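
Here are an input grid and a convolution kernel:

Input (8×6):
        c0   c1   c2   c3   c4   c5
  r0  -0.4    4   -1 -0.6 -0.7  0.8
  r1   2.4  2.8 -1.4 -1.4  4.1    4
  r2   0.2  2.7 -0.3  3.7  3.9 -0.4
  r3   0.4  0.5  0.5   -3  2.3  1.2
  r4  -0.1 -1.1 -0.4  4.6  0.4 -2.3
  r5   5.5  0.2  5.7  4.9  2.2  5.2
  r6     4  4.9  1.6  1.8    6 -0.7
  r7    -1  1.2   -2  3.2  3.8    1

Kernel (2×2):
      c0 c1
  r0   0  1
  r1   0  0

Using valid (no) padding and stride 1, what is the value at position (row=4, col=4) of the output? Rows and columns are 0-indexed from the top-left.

-2.3

The receptive field on the input at this output position is [0.4 -2.3 / 2.2 5.2]. Elementwise product with the kernel and sum: -2.3·1.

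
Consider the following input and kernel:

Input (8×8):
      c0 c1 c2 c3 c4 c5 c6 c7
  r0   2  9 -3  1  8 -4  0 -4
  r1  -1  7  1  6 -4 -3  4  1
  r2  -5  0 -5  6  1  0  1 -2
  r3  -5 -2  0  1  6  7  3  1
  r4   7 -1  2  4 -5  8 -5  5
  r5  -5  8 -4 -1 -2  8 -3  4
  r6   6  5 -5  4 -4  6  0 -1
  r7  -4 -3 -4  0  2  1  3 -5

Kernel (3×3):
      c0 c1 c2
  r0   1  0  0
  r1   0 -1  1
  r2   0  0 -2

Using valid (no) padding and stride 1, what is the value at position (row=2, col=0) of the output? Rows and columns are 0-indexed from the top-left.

The receptive field on the input at this output position is [-5 0 -5 / -5 -2 0 / 7 -1 2]. Elementwise product with the kernel and sum: -5·1 + -2·-1 + 0·1 + 2·-2.

-7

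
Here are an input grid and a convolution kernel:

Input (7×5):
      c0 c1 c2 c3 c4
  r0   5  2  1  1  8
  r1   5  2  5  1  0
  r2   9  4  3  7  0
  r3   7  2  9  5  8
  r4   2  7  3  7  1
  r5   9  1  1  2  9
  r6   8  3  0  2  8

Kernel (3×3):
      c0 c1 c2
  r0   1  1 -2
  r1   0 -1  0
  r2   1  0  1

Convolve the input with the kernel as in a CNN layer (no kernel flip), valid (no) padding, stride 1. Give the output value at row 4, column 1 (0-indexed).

The receptive field on the input at this output position is [7 3 7 / 1 1 2 / 3 0 2]. Elementwise product with the kernel and sum: 7·1 + 3·1 + 7·-2 + 1·-1 + 3·1 + 2·1.

0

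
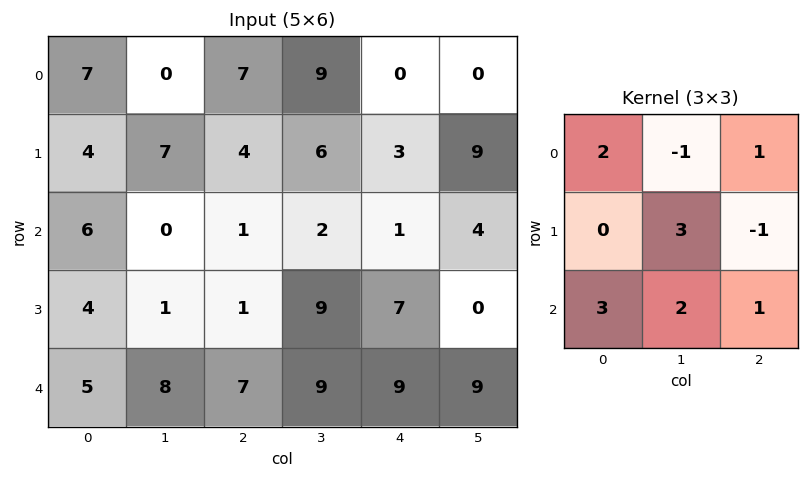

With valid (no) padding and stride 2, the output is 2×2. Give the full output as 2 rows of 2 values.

Output[0,0]: The receptive field on the input at this output position is [7 0 7 / 4 7 4 / 6 0 1]. Elementwise product with the kernel and sum: 7·2 + 0·-1 + 7·1 + 7·3 + 4·-1 + 6·3 + 0·2 + 1·1.

57 28
53 69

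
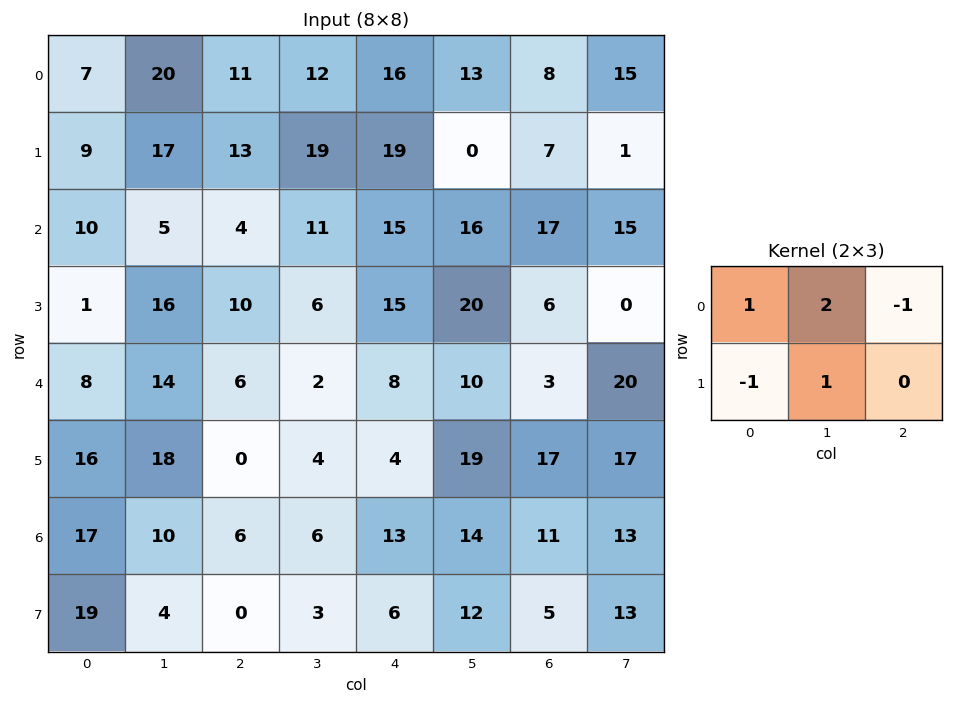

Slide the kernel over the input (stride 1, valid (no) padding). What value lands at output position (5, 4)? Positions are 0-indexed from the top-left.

26

The receptive field on the input at this output position is [4 19 17 / 13 14 11]. Elementwise product with the kernel and sum: 4·1 + 19·2 + 17·-1 + 13·-1 + 14·1.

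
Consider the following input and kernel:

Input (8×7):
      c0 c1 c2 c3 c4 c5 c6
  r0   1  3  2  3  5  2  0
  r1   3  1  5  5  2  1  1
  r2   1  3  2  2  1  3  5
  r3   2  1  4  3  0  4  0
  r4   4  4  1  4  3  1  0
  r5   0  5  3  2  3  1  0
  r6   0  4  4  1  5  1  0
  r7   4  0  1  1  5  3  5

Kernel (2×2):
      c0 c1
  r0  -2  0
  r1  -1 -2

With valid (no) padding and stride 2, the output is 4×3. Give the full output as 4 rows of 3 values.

Output[0,0]: The receptive field on the input at this output position is [1 3 / 3 1]. Elementwise product with the kernel and sum: 1·-2 + 3·-1 + 1·-2.
Output[0,1]: The receptive field on the input at this output position is [2 3 / 5 5]. Elementwise product with the kernel and sum: 2·-2 + 5·-1 + 5·-2.

-7 -19 -14
-6 -14 -10
-18 -9 -11
-4 -11 -21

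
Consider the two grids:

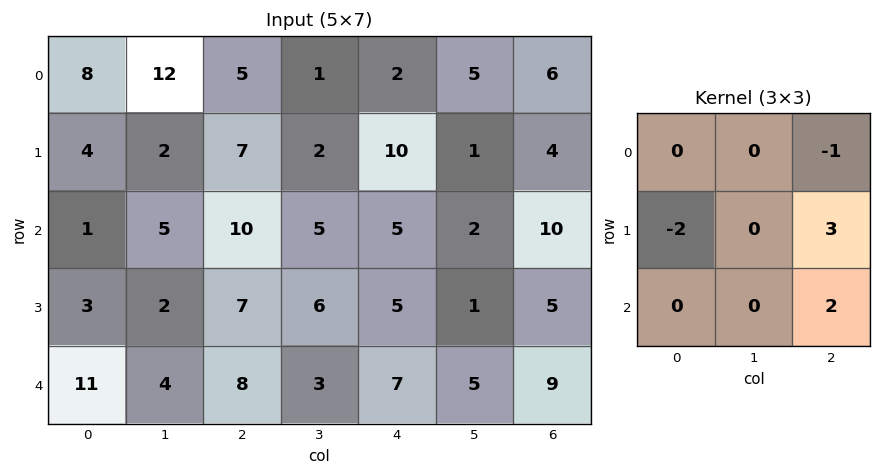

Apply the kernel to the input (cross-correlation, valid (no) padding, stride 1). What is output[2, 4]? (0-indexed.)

13

The receptive field on the input at this output position is [5 2 10 / 5 1 5 / 7 5 9]. Elementwise product with the kernel and sum: 10·-1 + 5·-2 + 5·3 + 9·2.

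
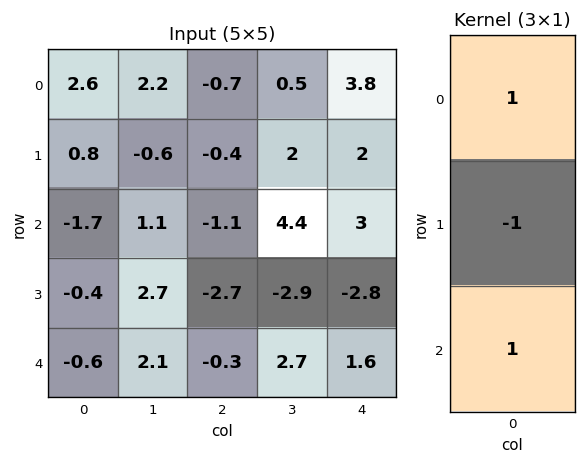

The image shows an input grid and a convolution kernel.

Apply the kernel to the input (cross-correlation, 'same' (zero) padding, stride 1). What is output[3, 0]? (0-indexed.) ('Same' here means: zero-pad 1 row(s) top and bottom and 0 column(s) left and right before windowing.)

-1.9

The receptive field on the zero-padded input at this output position is [-1.7 / -0.4 / -0.6]. Elementwise product with the kernel and sum: -1.7·1 + -0.4·-1 + -0.6·1.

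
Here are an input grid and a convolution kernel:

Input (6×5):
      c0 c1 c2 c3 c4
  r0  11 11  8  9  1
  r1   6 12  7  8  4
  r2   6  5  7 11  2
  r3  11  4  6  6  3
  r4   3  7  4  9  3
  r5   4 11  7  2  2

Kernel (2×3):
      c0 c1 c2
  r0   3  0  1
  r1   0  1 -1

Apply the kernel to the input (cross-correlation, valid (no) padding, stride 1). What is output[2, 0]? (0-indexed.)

The receptive field on the input at this output position is [6 5 7 / 11 4 6]. Elementwise product with the kernel and sum: 6·3 + 7·1 + 4·1 + 6·-1.

23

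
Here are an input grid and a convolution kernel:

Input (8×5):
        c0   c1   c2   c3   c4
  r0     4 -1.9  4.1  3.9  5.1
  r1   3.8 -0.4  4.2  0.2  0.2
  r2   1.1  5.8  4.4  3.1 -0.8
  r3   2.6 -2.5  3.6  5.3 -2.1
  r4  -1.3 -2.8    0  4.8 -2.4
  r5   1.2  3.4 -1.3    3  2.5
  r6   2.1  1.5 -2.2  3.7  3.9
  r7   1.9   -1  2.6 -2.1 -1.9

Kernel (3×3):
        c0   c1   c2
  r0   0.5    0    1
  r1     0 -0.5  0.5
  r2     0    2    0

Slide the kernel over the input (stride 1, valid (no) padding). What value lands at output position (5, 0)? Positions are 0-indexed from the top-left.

-4.55

The receptive field on the input at this output position is [1.2 3.4 -1.3 / 2.1 1.5 -2.2 / 1.9 -1 2.6]. Elementwise product with the kernel and sum: 1.2·0.5 + -1.3·1 + 1.5·-0.5 + -2.2·0.5 + -1·2.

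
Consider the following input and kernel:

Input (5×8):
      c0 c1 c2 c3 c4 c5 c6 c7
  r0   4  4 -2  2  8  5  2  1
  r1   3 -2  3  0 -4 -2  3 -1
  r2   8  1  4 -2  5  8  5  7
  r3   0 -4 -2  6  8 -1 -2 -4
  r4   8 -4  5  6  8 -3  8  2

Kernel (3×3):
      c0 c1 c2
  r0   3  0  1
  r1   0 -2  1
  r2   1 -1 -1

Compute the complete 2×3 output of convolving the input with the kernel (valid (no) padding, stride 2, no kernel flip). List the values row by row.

Output[0,0]: The receptive field on the input at this output position is [4 4 -2 / 3 -2 3 / 8 1 4]. Elementwise product with the kernel and sum: 4·3 + -2·1 + -2·-2 + 3·1 + 8·1 + 1·-1 + 4·-1.

20 -1 25
41 4 23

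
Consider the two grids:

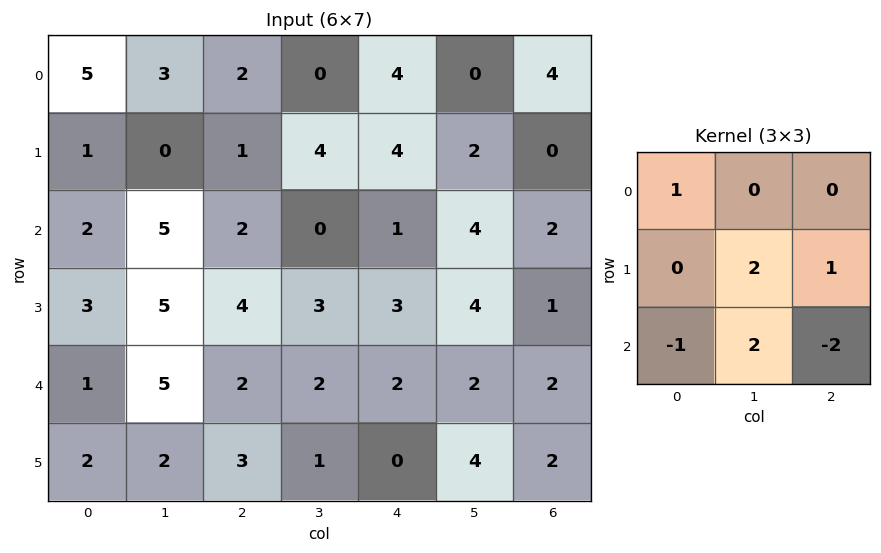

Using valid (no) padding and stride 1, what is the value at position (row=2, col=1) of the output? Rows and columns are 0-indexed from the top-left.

11

The receptive field on the input at this output position is [5 2 0 / 5 4 3 / 5 2 2]. Elementwise product with the kernel and sum: 5·1 + 4·2 + 3·1 + 5·-1 + 2·2 + 2·-2.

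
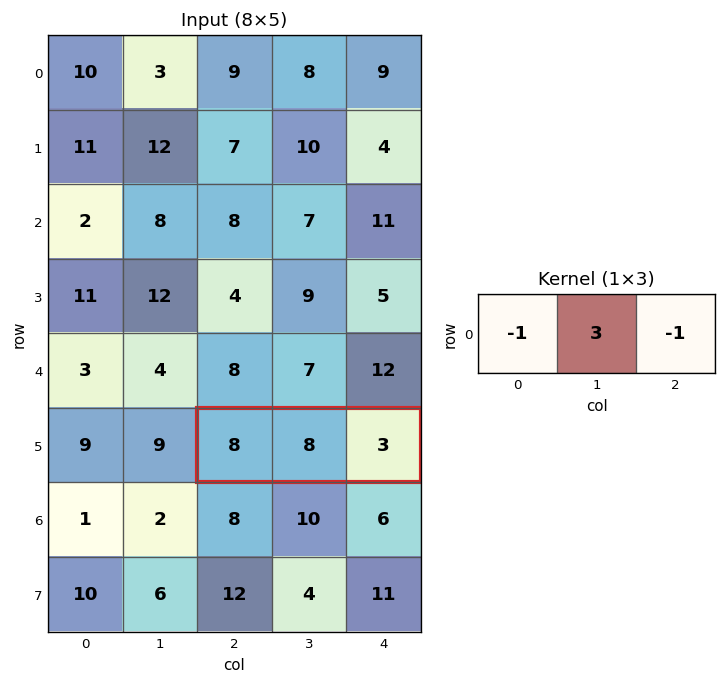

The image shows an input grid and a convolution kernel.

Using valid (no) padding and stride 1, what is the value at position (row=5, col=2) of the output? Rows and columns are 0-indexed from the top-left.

13

The receptive field on the input at this output position is [8 8 3]. Elementwise product with the kernel and sum: 8·-1 + 8·3 + 3·-1.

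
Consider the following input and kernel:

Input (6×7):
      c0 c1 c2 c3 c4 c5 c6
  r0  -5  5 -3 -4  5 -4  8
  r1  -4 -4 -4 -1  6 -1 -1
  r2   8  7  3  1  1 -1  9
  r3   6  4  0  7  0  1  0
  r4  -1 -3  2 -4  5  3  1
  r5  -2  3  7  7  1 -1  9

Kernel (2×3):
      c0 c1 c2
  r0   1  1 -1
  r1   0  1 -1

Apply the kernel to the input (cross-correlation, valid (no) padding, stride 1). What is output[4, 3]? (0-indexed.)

The receptive field on the input at this output position is [-4 5 3 / 7 1 -1]. Elementwise product with the kernel and sum: -4·1 + 5·1 + 3·-1 + 1·1 + -1·-1.

0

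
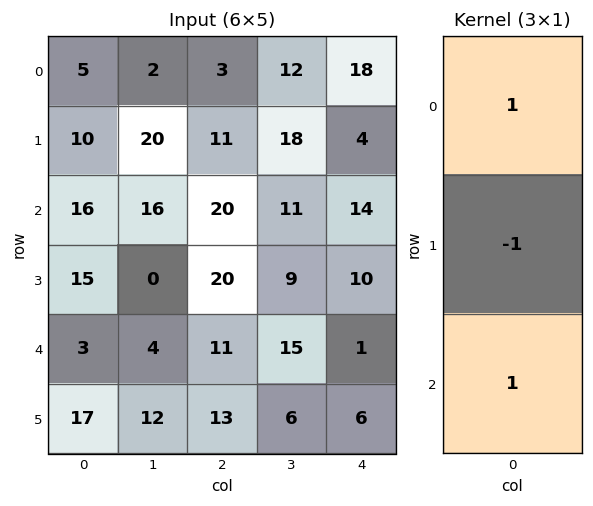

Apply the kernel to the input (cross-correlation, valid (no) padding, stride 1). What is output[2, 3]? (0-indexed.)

The receptive field on the input at this output position is [11 / 9 / 15]. Elementwise product with the kernel and sum: 11·1 + 9·-1 + 15·1.

17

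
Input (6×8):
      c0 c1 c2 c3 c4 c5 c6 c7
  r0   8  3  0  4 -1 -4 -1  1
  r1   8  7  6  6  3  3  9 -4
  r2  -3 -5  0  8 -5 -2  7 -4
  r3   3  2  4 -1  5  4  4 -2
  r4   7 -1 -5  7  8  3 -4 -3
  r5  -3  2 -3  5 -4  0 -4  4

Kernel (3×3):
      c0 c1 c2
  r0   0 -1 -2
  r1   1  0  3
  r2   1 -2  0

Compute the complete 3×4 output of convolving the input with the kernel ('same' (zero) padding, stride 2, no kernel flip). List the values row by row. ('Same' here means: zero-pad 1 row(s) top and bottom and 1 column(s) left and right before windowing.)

Output[0,0]: The receptive field on the zero-padded input at this output position is [0 0 0 / 0 8 3 / 0 8 7]. Elementwise product with the kernel and sum: 0·-1 + 0·-2 + 0·1 + 3·3 + 0·1 + 8·-2.
Output[0,1]: The receptive field on the zero-padded input at this output position is [0 0 0 / 3 0 4 / 7 6 6]. Elementwise product with the kernel and sum: 0·-1 + 0·-2 + 3·1 + 4·3 + 7·1 + 6·-2.

-7 10 -8 -16
-43 -5 -18 -19
-4 26 16 2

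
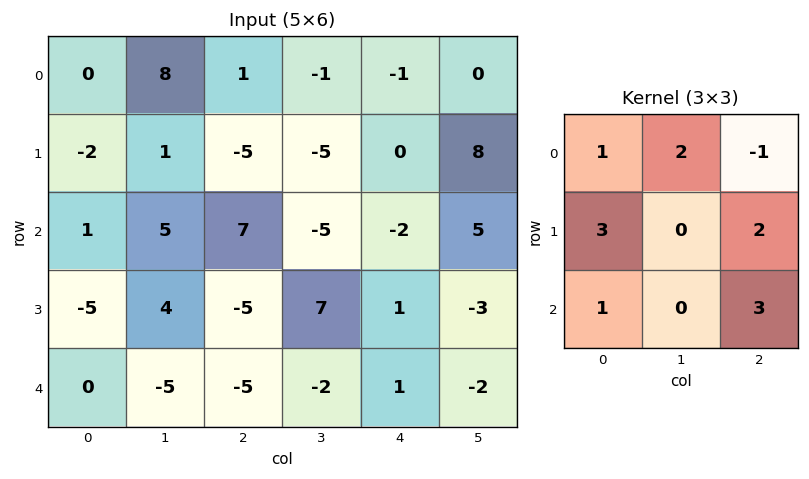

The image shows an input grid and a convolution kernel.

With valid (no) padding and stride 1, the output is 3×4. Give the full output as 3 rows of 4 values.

21 -6 -14 8
2 26 0 -20
-36 39 -16 -7

Output[0,0]: The receptive field on the input at this output position is [0 8 1 / -2 1 -5 / 1 5 7]. Elementwise product with the kernel and sum: 0·1 + 8·2 + 1·-1 + -2·3 + -5·2 + 1·1 + 7·3.
Output[0,1]: The receptive field on the input at this output position is [8 1 -1 / 1 -5 -5 / 5 7 -5]. Elementwise product with the kernel and sum: 8·1 + 1·2 + -1·-1 + 1·3 + -5·2 + 5·1 + -5·3.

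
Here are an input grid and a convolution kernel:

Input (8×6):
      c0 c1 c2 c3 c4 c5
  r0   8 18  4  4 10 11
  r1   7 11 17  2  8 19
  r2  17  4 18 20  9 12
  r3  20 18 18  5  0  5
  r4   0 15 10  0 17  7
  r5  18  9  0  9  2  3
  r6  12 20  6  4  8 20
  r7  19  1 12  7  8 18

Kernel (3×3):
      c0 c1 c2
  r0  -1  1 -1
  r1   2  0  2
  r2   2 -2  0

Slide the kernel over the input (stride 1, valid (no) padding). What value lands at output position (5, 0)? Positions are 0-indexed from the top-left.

63

The receptive field on the input at this output position is [18 9 0 / 12 20 6 / 19 1 12]. Elementwise product with the kernel and sum: 18·-1 + 9·1 + 0·-1 + 12·2 + 6·2 + 19·2 + 1·-2.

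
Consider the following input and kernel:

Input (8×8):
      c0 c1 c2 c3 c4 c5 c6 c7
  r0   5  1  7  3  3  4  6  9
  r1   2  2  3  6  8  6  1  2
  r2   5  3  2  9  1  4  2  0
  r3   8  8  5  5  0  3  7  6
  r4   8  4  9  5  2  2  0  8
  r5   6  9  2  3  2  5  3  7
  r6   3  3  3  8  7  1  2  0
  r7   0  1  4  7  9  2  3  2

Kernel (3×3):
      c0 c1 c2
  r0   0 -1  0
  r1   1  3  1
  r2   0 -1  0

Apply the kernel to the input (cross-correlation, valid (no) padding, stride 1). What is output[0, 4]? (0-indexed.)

19

The receptive field on the input at this output position is [3 4 6 / 8 6 1 / 1 4 2]. Elementwise product with the kernel and sum: 4·-1 + 8·1 + 6·3 + 1·1 + 4·-1.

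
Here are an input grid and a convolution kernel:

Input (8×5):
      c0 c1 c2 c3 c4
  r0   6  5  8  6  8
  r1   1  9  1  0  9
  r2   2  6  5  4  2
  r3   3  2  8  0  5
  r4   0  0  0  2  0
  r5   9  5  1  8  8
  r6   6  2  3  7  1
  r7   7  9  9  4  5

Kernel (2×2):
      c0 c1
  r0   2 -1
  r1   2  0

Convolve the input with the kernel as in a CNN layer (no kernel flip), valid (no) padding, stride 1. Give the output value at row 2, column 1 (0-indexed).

The receptive field on the input at this output position is [6 5 / 2 8]. Elementwise product with the kernel and sum: 6·2 + 5·-1 + 2·2.

11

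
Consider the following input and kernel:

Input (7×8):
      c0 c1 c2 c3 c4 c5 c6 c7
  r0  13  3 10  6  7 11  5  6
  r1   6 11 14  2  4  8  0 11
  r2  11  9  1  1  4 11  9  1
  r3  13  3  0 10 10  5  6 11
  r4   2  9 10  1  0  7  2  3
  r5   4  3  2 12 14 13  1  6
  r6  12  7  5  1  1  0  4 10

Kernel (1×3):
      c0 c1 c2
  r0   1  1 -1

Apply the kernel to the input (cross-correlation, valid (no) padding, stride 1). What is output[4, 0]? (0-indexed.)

The receptive field on the input at this output position is [2 9 10]. Elementwise product with the kernel and sum: 2·1 + 9·1 + 10·-1.

1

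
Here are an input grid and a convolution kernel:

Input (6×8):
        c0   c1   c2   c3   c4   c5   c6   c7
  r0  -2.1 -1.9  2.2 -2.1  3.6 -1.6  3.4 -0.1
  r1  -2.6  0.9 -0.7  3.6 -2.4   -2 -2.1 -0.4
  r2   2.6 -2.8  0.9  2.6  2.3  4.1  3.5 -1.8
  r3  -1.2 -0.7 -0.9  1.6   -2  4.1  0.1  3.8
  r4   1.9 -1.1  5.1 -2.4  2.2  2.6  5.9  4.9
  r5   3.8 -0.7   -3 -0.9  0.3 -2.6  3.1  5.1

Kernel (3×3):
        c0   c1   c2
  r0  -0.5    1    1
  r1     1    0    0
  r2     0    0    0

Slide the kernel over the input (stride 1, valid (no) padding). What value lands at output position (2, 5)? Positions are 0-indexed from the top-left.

The receptive field on the input at this output position is [4.1 3.5 -1.8 / 4.1 0.1 3.8 / 2.6 5.9 4.9]. Elementwise product with the kernel and sum: 4.1·-0.5 + 3.5·1 + -1.8·1 + 4.1·1.

3.75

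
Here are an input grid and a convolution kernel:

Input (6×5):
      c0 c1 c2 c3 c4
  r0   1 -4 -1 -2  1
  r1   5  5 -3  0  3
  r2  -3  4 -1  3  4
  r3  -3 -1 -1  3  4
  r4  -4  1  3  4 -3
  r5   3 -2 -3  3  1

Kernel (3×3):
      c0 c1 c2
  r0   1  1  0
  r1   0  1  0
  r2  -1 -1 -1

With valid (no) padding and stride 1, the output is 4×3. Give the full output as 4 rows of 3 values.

Output[0,0]: The receptive field on the input at this output position is [1 -4 -1 / 5 5 -3 / -3 4 -1]. Elementwise product with the kernel and sum: 1·1 + -4·1 + 5·1 + -3·-1 + 4·-1 + -1·-1.

2 -14 -9
19 0 -6
0 -6 1
-1 3 5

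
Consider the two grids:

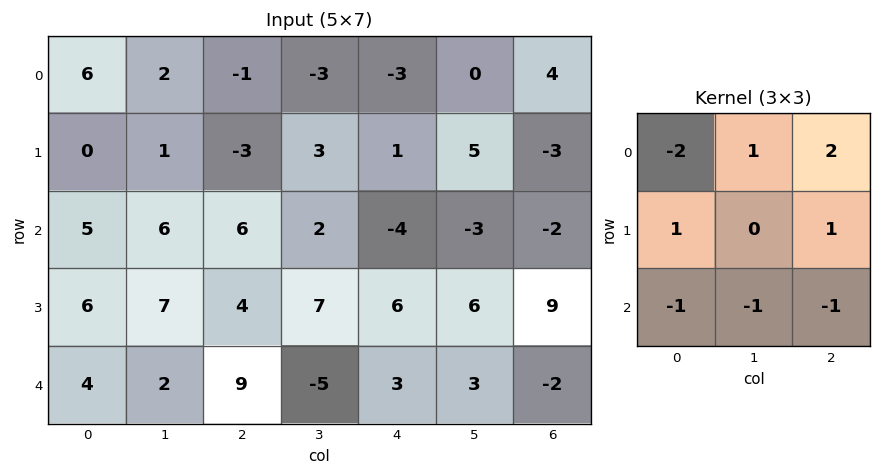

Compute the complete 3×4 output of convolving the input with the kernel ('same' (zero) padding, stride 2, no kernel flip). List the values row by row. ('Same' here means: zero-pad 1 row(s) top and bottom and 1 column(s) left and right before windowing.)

1 -2 -12 -2
-5 -9 -15 -31
22 1 2 0

Output[0,0]: The receptive field on the zero-padded input at this output position is [0 0 0 / 0 6 2 / 0 0 1]. Elementwise product with the kernel and sum: 0·-2 + 0·1 + 0·2 + 0·1 + 2·1 + 0·-1 + 0·-1 + 1·-1.
Output[0,1]: The receptive field on the zero-padded input at this output position is [0 0 0 / 2 -1 -3 / 1 -3 3]. Elementwise product with the kernel and sum: 0·-2 + 0·1 + 0·2 + 2·1 + -3·1 + 1·-1 + -3·-1 + 3·-1.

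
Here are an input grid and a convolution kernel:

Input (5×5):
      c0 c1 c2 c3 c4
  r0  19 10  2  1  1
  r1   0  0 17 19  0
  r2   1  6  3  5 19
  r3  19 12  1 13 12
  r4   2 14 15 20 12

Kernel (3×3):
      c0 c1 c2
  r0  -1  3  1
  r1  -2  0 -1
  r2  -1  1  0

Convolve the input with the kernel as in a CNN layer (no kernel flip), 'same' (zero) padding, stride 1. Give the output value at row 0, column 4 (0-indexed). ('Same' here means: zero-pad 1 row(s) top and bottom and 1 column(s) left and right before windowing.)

-21

The receptive field on the zero-padded input at this output position is [0 0 0 / 1 1 0 / 19 0 0]. Elementwise product with the kernel and sum: 0·-1 + 0·3 + 0·1 + 1·-2 + 0·-1 + 19·-1 + 0·1.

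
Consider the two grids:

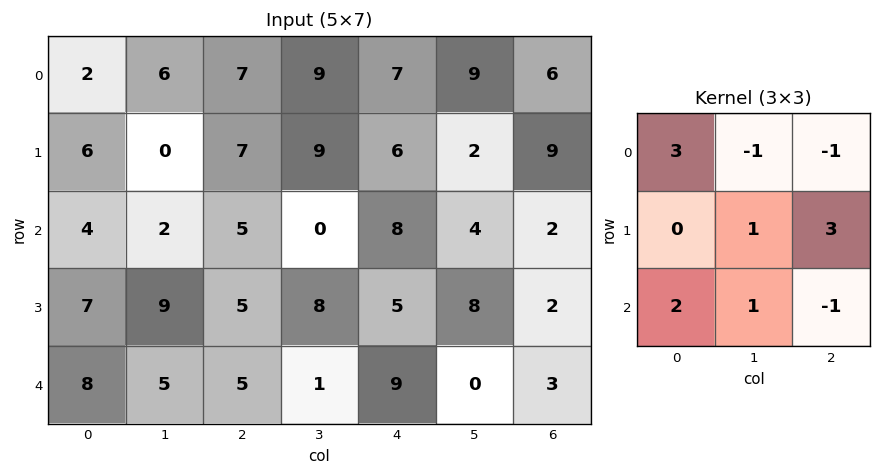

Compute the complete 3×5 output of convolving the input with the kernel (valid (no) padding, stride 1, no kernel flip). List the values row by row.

Output[0,0]: The receptive field on the input at this output position is [2 6 7 / 6 0 7 / 4 2 5]. Elementwise product with the kernel and sum: 2·3 + 6·-1 + 7·-1 + 0·1 + 7·3 + 4·2 + 2·1 + 5·-1.
Output[0,1]: The receptive field on the input at this output position is [6 7 9 / 0 7 9 / 2 5 0]. Elementwise product with the kernel and sum: 6·3 + 7·-1 + 9·-1 + 7·1 + 9·3 + 2·2 + 5·1 + 0·-1.

19 45 34 27 53
46 4 43 52 33
45 44 32 28 47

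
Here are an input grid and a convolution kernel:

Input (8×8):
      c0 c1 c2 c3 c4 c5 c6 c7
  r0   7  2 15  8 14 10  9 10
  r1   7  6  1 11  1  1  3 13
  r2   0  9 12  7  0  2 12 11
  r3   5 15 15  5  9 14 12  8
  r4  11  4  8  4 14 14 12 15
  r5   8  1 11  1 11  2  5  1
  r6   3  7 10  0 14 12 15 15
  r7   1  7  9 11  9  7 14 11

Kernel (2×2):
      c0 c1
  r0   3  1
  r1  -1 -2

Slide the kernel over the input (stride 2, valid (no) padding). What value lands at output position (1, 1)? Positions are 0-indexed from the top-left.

18

The receptive field on the input at this output position is [12 7 / 15 5]. Elementwise product with the kernel and sum: 12·3 + 7·1 + 15·-1 + 5·-2.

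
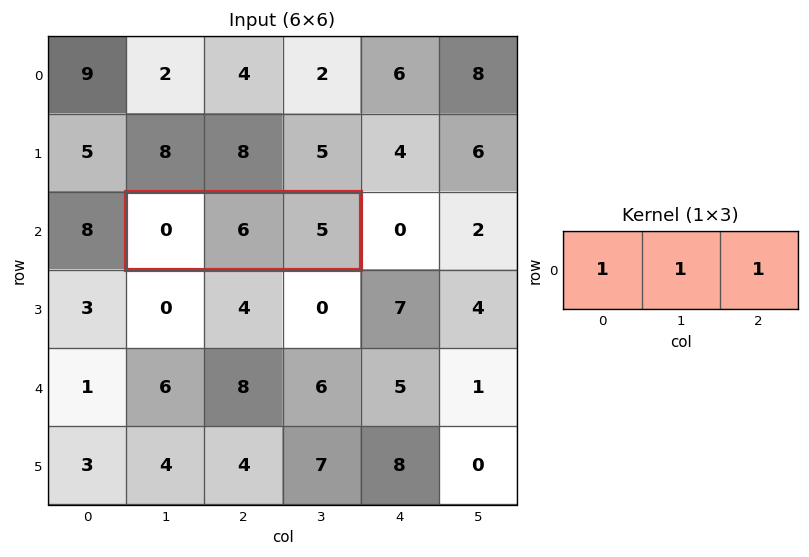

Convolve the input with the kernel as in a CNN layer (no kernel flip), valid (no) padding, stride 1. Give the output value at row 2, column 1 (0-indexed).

The receptive field on the input at this output position is [0 6 5]. Elementwise product with the kernel and sum: 0·1 + 6·1 + 5·1.

11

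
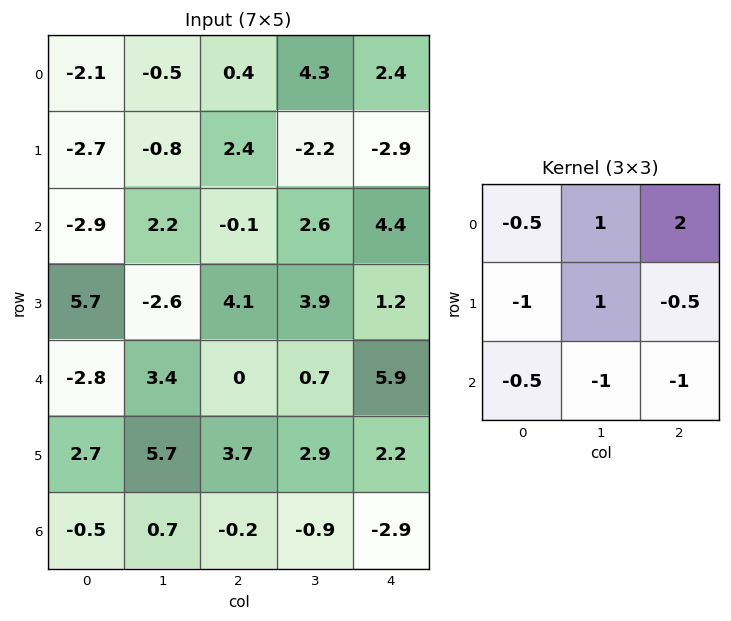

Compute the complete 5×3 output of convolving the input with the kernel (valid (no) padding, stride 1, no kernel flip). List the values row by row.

1.4 9.95 -1.2
6.15 -11.9 -15.85
-8.9 6.35 4.05
-1.8 0 -4.95
5.7 -3 14.5

Output[0,0]: The receptive field on the input at this output position is [-2.1 -0.5 0.4 / -2.7 -0.8 2.4 / -2.9 2.2 -0.1]. Elementwise product with the kernel and sum: -2.1·-0.5 + -0.5·1 + 0.4·2 + -2.7·-1 + -0.8·1 + 2.4·-0.5 + -2.9·-0.5 + 2.2·-1 + -0.1·-1.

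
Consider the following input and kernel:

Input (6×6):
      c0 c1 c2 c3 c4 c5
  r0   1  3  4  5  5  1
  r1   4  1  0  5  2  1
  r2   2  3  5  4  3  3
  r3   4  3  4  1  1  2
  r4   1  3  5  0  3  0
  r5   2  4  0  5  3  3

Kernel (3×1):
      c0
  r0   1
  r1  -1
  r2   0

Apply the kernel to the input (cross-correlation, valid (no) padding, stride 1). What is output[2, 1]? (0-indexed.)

0

The receptive field on the input at this output position is [3 / 3 / 3]. Elementwise product with the kernel and sum: 3·1 + 3·-1.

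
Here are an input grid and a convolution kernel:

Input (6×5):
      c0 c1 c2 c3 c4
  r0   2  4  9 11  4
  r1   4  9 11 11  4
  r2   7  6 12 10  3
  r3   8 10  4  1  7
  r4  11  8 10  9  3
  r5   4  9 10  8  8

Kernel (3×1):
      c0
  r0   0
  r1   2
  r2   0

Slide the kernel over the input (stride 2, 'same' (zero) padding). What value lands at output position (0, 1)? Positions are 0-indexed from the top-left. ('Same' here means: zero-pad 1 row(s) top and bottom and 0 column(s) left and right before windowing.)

18

The receptive field on the zero-padded input at this output position is [0 / 9 / 11]. Elementwise product with the kernel and sum: 9·2.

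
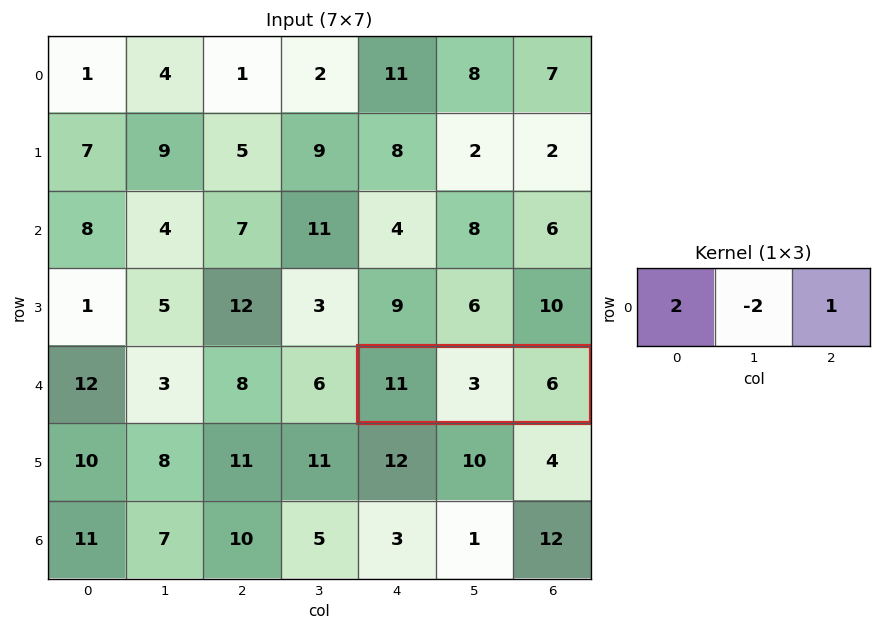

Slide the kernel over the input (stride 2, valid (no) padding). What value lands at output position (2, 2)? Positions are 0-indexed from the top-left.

22

The receptive field on the input at this output position is [11 3 6]. Elementwise product with the kernel and sum: 11·2 + 3·-2 + 6·1.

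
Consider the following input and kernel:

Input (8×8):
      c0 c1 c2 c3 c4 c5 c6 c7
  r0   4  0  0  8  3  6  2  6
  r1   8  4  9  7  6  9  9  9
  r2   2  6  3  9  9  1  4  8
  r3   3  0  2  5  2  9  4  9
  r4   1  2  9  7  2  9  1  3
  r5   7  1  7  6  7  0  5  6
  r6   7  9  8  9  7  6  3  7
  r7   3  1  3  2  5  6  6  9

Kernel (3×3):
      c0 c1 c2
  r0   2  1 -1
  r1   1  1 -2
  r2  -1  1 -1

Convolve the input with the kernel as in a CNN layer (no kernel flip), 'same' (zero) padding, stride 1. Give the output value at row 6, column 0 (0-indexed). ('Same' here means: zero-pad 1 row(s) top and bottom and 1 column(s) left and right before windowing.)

-3

The receptive field on the zero-padded input at this output position is [0 7 1 / 0 7 9 / 0 3 1]. Elementwise product with the kernel and sum: 0·2 + 7·1 + 1·-1 + 0·1 + 7·1 + 9·-2 + 0·-1 + 3·1 + 1·-1.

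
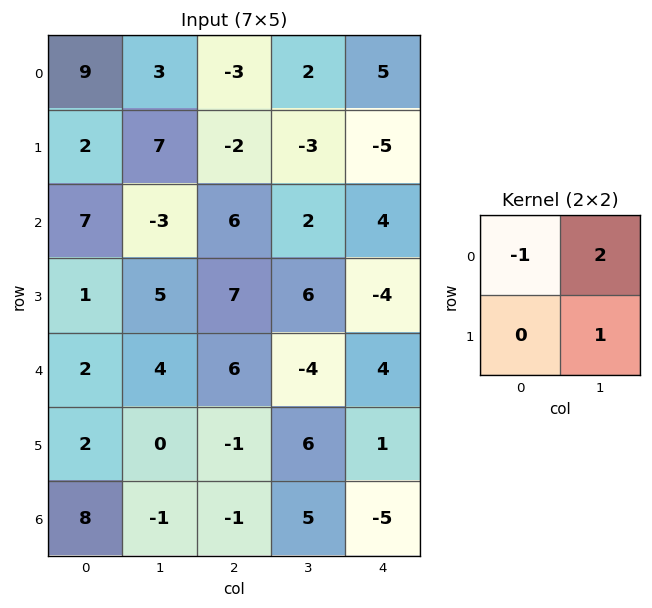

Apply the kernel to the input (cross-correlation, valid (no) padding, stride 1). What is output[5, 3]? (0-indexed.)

The receptive field on the input at this output position is [6 1 / 5 -5]. Elementwise product with the kernel and sum: 6·-1 + 1·2 + -5·1.

-9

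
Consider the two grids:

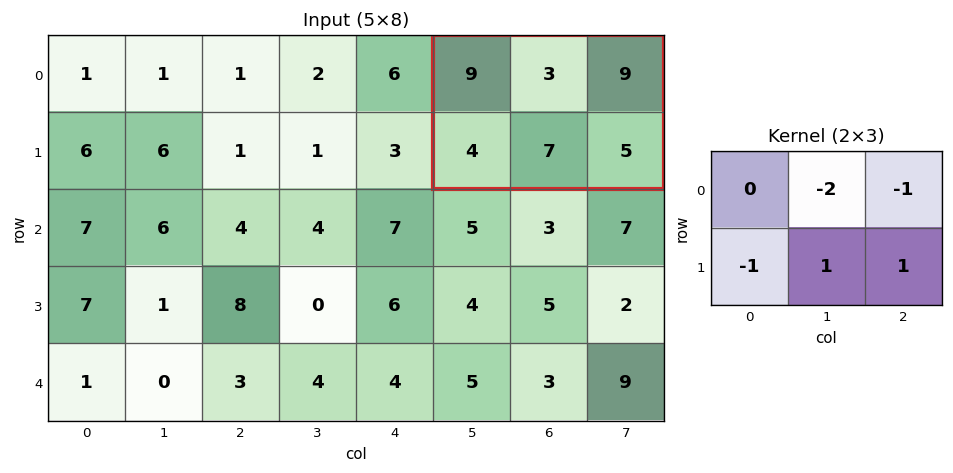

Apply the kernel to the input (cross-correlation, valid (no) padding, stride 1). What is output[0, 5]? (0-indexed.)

The receptive field on the input at this output position is [9 3 9 / 4 7 5]. Elementwise product with the kernel and sum: 3·-2 + 9·-1 + 4·-1 + 7·1 + 5·1.

-7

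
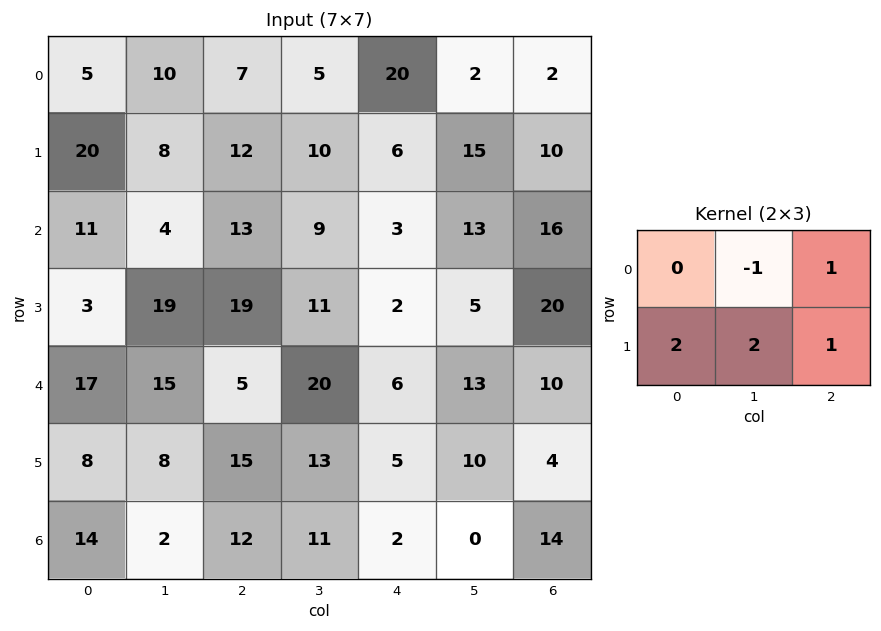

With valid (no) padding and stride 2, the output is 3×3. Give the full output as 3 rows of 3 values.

65 65 52
72 56 37
37 47 31

Output[0,0]: The receptive field on the input at this output position is [5 10 7 / 20 8 12]. Elementwise product with the kernel and sum: 10·-1 + 7·1 + 20·2 + 8·2 + 12·1.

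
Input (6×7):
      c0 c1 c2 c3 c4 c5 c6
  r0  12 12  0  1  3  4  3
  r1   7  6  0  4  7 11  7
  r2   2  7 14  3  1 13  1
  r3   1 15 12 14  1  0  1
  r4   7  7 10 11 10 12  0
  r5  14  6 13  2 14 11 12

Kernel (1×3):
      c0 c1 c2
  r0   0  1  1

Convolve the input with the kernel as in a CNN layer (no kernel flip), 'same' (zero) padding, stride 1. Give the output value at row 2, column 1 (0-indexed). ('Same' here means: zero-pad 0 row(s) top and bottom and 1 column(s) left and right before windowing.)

21

The receptive field on the zero-padded input at this output position is [2 7 14]. Elementwise product with the kernel and sum: 7·1 + 14·1.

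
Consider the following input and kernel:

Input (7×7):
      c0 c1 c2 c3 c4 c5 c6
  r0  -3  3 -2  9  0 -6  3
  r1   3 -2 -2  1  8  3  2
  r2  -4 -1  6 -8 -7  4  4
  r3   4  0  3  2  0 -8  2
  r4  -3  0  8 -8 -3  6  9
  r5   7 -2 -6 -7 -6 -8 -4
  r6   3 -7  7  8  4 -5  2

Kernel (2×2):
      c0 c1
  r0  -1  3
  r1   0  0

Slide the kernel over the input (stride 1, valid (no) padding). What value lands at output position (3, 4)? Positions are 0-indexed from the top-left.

The receptive field on the input at this output position is [0 -8 / -3 6]. Elementwise product with the kernel and sum: 0·-1 + -8·3.

-24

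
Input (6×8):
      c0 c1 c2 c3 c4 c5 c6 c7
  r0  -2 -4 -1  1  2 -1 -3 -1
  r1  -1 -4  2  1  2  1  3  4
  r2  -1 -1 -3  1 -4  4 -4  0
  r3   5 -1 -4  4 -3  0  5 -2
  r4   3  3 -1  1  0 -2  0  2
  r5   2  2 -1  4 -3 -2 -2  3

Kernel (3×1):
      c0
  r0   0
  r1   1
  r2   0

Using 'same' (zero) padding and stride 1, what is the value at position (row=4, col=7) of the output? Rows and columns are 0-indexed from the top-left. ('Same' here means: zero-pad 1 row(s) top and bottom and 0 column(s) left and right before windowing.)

The receptive field on the zero-padded input at this output position is [-2 / 2 / 3]. Elementwise product with the kernel and sum: 2·1.

2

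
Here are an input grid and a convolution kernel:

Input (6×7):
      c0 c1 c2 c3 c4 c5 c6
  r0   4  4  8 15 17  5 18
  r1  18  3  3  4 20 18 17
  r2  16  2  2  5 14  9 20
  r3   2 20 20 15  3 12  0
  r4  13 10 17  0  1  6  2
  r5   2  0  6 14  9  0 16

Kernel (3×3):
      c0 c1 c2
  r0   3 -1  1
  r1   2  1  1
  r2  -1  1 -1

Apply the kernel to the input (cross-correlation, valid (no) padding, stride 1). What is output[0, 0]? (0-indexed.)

The receptive field on the input at this output position is [4 4 8 / 18 3 3 / 16 2 2]. Elementwise product with the kernel and sum: 4·3 + 4·-1 + 8·1 + 18·2 + 3·1 + 3·1 + 16·-1 + 2·1 + 2·-1.

42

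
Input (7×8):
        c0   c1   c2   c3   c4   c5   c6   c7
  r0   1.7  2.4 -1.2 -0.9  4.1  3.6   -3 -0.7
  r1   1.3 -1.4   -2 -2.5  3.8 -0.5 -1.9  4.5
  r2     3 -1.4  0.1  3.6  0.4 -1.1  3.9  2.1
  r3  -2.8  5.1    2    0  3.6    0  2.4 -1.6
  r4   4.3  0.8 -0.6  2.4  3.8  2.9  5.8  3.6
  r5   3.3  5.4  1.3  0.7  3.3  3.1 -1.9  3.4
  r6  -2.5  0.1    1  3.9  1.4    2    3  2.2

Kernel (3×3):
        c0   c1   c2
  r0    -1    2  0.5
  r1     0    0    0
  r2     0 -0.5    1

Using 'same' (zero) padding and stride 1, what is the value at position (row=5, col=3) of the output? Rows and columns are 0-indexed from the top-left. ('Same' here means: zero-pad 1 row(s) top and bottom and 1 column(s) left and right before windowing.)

6.75

The receptive field on the zero-padded input at this output position is [-0.6 2.4 3.8 / 1.3 0.7 3.3 / 1 3.9 1.4]. Elementwise product with the kernel and sum: -0.6·-1 + 2.4·2 + 3.8·0.5 + 3.9·-0.5 + 1.4·1.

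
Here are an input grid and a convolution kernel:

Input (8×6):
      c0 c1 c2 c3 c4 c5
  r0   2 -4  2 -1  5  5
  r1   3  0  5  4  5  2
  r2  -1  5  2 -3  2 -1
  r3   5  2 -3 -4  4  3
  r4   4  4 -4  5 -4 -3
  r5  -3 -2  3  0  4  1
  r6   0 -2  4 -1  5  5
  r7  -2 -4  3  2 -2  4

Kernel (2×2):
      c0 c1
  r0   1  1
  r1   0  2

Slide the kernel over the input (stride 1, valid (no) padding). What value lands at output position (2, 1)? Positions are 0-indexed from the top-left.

The receptive field on the input at this output position is [5 2 / 2 -3]. Elementwise product with the kernel and sum: 5·1 + 2·1 + -3·2.

1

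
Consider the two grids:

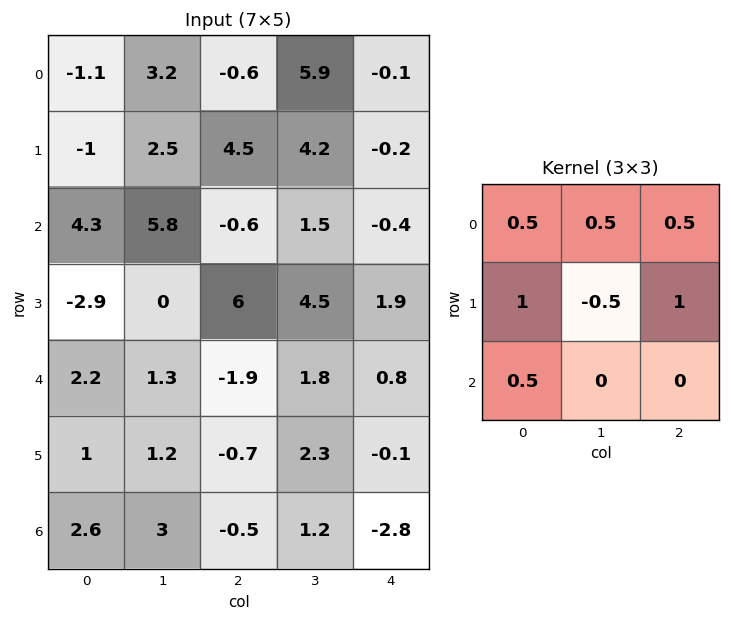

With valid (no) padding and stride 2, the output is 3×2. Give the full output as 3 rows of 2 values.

5.15 4.5
8.95 4.95
1.8 -1.85

Output[0,0]: The receptive field on the input at this output position is [-1.1 3.2 -0.6 / -1 2.5 4.5 / 4.3 5.8 -0.6]. Elementwise product with the kernel and sum: -1.1·0.5 + 3.2·0.5 + -0.6·0.5 + -1·1 + 2.5·-0.5 + 4.5·1 + 4.3·0.5.
Output[0,1]: The receptive field on the input at this output position is [-0.6 5.9 -0.1 / 4.5 4.2 -0.2 / -0.6 1.5 -0.4]. Elementwise product with the kernel and sum: -0.6·0.5 + 5.9·0.5 + -0.1·0.5 + 4.5·1 + 4.2·-0.5 + -0.2·1 + -0.6·0.5.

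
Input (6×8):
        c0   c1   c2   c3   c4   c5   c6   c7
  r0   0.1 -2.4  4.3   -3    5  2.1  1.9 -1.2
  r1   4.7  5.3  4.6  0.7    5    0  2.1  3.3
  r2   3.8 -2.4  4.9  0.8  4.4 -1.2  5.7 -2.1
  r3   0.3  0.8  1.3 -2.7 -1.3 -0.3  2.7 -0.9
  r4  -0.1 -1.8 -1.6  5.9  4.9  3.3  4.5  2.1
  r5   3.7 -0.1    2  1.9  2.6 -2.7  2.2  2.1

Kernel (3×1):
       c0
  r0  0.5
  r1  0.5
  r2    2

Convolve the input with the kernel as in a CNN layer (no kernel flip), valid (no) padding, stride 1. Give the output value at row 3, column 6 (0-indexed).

8

The receptive field on the input at this output position is [2.7 / 4.5 / 2.2]. Elementwise product with the kernel and sum: 2.7·0.5 + 4.5·0.5 + 2.2·2.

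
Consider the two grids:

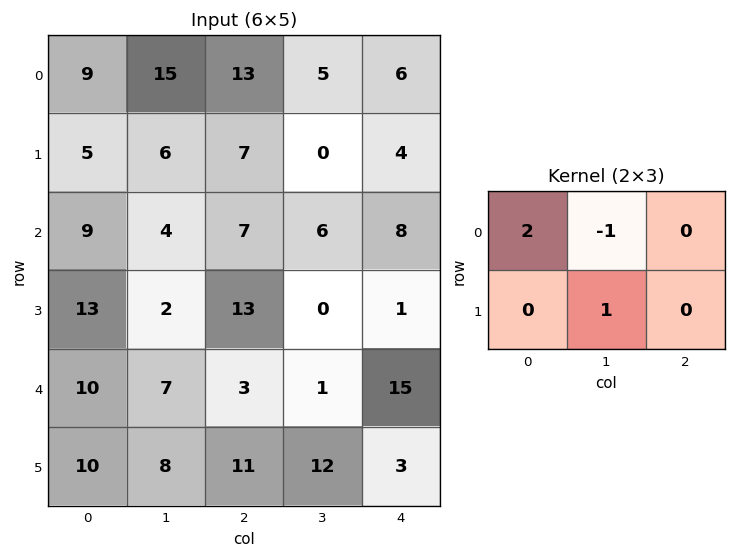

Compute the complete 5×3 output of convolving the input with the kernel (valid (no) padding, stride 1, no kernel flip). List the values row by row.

Output[0,0]: The receptive field on the input at this output position is [9 15 13 / 5 6 7]. Elementwise product with the kernel and sum: 9·2 + 15·-1 + 6·1.
Output[0,1]: The receptive field on the input at this output position is [15 13 5 / 6 7 0]. Elementwise product with the kernel and sum: 15·2 + 13·-1 + 7·1.

9 24 21
8 12 20
16 14 8
31 -6 27
21 22 17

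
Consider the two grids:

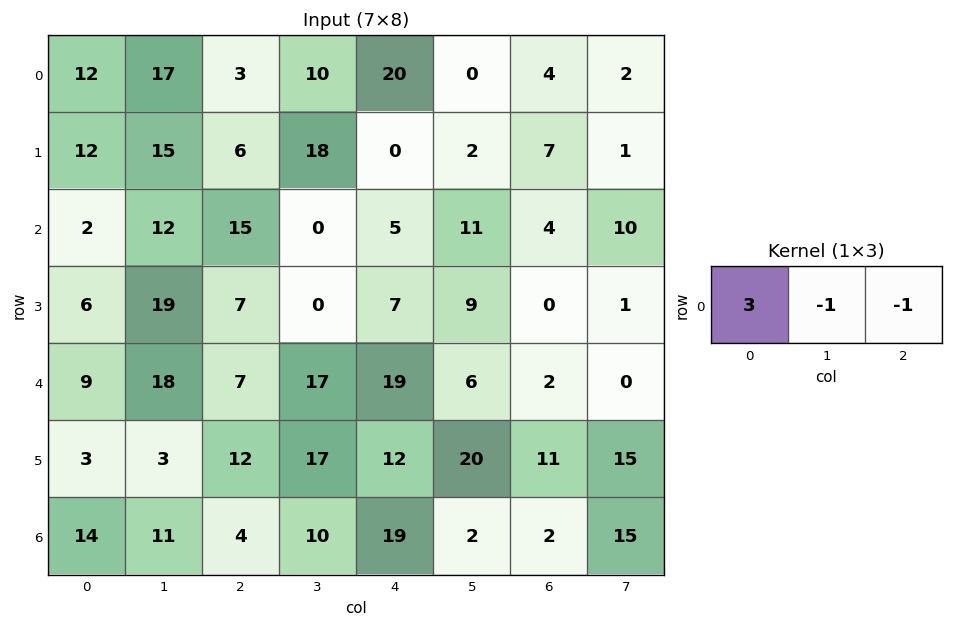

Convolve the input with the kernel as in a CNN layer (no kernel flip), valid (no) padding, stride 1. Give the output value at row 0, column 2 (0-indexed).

-21

The receptive field on the input at this output position is [3 10 20]. Elementwise product with the kernel and sum: 3·3 + 10·-1 + 20·-1.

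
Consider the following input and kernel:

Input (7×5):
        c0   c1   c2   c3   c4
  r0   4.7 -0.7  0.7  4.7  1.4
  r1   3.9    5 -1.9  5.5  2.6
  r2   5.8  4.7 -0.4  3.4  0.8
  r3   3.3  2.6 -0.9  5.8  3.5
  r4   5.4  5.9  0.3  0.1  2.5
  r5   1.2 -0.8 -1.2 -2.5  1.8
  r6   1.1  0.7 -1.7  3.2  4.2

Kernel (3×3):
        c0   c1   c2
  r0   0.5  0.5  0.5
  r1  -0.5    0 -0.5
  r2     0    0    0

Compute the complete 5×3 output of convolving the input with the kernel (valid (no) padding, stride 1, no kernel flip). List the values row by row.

Output[0,0]: The receptive field on the input at this output position is [4.7 -0.7 0.7 / 3.9 5 -1.9 / 5.8 4.7 -0.4]. Elementwise product with the kernel and sum: 4.7·0.5 + -0.7·0.5 + 0.7·0.5 + 3.9·-0.5 + -1.9·-0.5.

1.35 -2.9 3.05
0.8 0.25 2.9
3.85 -0.35 0.6
-0.35 0.75 2.8
5.8 4.8 1.15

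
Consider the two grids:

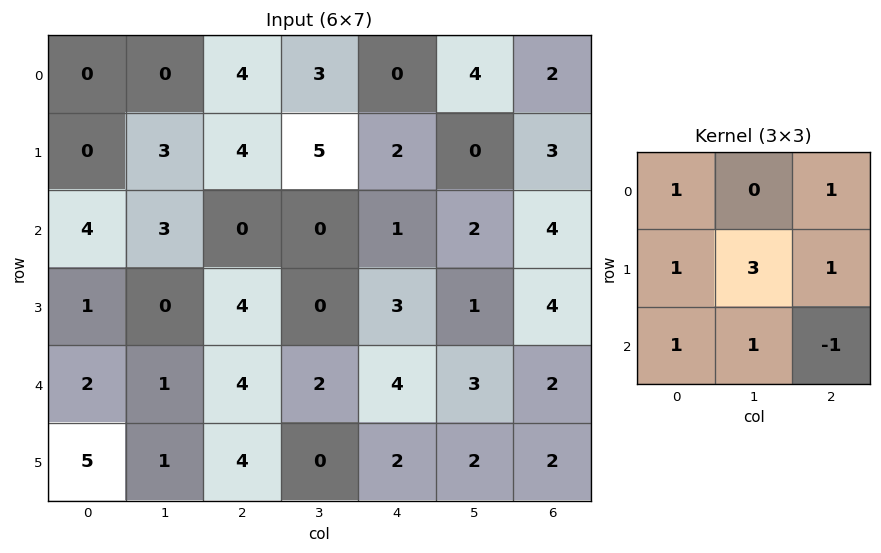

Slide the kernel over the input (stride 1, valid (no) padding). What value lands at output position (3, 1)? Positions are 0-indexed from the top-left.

The receptive field on the input at this output position is [0 4 0 / 1 4 2 / 1 4 0]. Elementwise product with the kernel and sum: 0·1 + 0·1 + 1·1 + 4·3 + 2·1 + 1·1 + 4·1 + 0·-1.

20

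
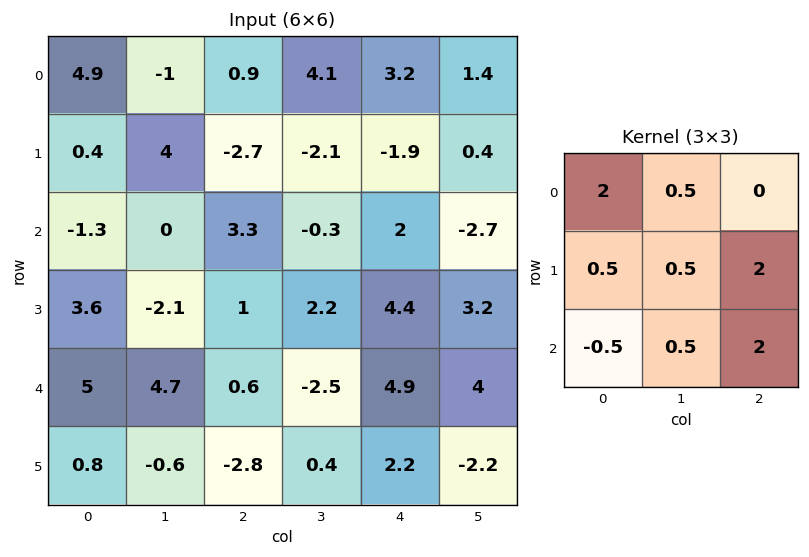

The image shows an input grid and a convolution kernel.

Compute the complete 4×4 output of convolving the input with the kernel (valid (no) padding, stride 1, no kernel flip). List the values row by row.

13.35 -4.05 -0.15 4.35
7.9 13.65 8.45 -2.2
1.2 -1.55 25.1 21.8
5.9 -6.35 17.95 12.3

Output[0,0]: The receptive field on the input at this output position is [4.9 -1 0.9 / 0.4 4 -2.7 / -1.3 0 3.3]. Elementwise product with the kernel and sum: 4.9·2 + -1·0.5 + 0.4·0.5 + 4·0.5 + -2.7·2 + -1.3·-0.5 + 0·0.5 + 3.3·2.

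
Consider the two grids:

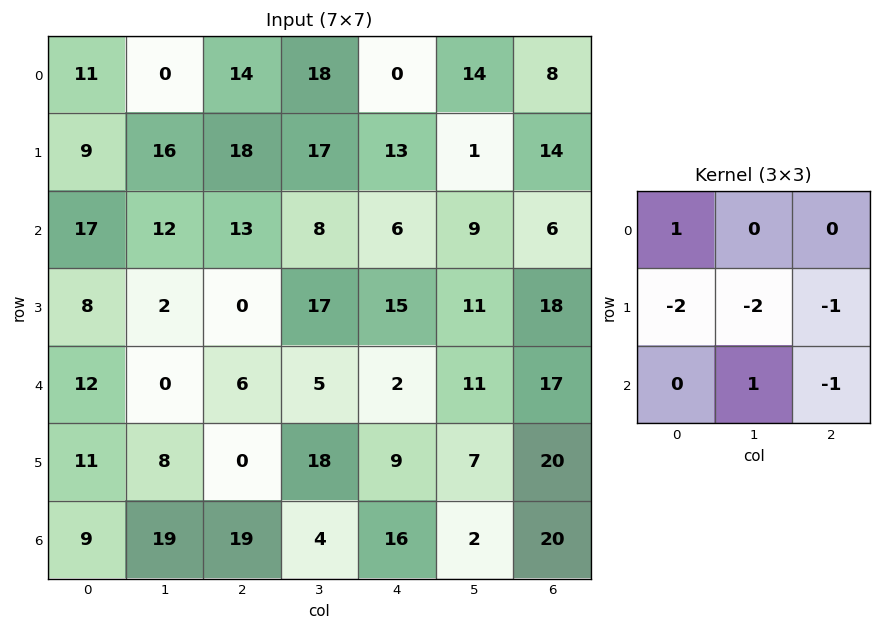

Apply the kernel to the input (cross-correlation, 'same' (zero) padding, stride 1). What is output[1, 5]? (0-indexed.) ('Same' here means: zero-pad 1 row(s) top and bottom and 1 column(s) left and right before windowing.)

The receptive field on the zero-padded input at this output position is [0 14 8 / 13 1 14 / 6 9 6]. Elementwise product with the kernel and sum: 0·1 + 13·-2 + 1·-2 + 14·-1 + 9·1 + 6·-1.

-39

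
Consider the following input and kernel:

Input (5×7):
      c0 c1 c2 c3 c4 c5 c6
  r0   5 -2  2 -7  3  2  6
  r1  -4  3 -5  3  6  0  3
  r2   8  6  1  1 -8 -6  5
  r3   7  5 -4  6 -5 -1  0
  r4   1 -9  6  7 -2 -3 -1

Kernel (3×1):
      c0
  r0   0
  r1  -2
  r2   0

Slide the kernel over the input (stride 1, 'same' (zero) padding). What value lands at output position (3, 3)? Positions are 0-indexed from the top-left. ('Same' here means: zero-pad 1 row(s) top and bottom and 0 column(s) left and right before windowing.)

The receptive field on the zero-padded input at this output position is [1 / 6 / 7]. Elementwise product with the kernel and sum: 6·-2.

-12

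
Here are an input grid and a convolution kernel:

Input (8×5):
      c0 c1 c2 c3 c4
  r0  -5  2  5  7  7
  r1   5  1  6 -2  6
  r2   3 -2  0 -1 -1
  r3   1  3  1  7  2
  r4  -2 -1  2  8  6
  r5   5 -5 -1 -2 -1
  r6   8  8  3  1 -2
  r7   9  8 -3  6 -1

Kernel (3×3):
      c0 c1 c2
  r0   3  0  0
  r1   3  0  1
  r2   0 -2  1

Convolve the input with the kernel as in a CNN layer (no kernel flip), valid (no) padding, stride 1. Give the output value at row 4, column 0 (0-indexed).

-5

The receptive field on the input at this output position is [-2 -1 2 / 5 -5 -1 / 8 8 3]. Elementwise product with the kernel and sum: -2·3 + 5·3 + -1·1 + 8·-2 + 3·1.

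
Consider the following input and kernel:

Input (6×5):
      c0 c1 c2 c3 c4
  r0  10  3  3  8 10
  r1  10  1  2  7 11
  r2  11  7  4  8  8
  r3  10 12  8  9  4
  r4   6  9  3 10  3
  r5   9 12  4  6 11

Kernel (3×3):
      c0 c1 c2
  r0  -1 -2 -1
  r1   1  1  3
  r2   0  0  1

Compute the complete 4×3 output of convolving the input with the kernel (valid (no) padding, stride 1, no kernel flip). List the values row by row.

2 15 21
24 32 13
20 34 4
-14 11 3

Output[0,0]: The receptive field on the input at this output position is [10 3 3 / 10 1 2 / 11 7 4]. Elementwise product with the kernel and sum: 10·-1 + 3·-2 + 3·-1 + 10·1 + 1·1 + 2·3 + 4·1.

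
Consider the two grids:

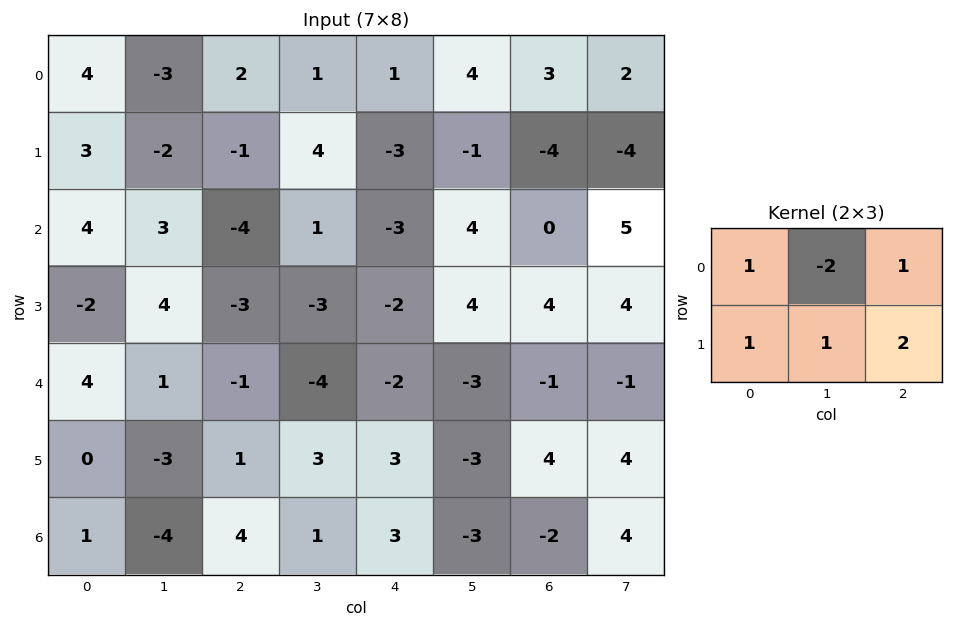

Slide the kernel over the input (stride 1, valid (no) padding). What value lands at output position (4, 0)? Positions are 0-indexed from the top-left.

The receptive field on the input at this output position is [4 1 -1 / 0 -3 1]. Elementwise product with the kernel and sum: 4·1 + 1·-2 + -1·1 + 0·1 + -3·1 + 1·2.

0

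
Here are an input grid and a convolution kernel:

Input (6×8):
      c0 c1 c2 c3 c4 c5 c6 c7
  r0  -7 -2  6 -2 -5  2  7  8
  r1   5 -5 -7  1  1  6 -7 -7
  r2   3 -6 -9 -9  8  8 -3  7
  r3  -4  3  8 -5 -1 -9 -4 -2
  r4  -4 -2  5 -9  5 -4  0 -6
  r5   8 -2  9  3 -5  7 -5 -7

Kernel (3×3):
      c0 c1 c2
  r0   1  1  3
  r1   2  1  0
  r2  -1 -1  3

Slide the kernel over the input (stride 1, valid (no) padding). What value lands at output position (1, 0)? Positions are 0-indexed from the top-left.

4

The receptive field on the input at this output position is [5 -5 -7 / 3 -6 -9 / -4 3 8]. Elementwise product with the kernel and sum: 5·1 + -5·1 + -7·3 + 3·2 + -6·1 + -4·-1 + 3·-1 + 8·3.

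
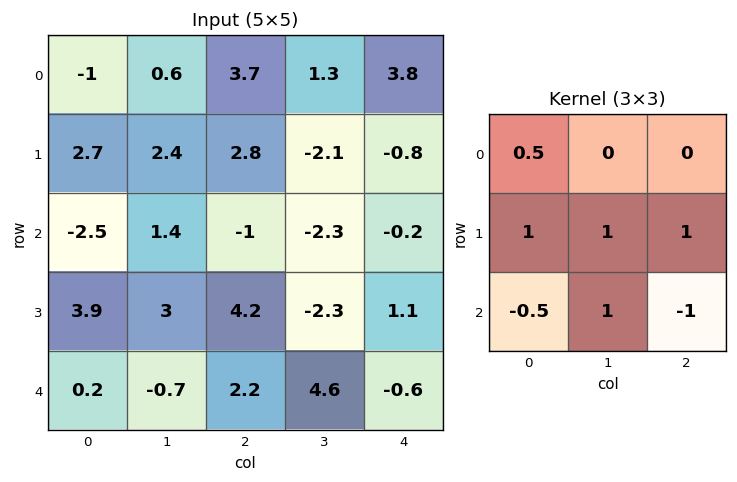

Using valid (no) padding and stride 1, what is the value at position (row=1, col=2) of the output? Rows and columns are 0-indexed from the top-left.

The receptive field on the input at this output position is [2.8 -2.1 -0.8 / -1 -2.3 -0.2 / 4.2 -2.3 1.1]. Elementwise product with the kernel and sum: 2.8·0.5 + -1·1 + -2.3·1 + -0.2·1 + 4.2·-0.5 + -2.3·1 + 1.1·-1.

-7.6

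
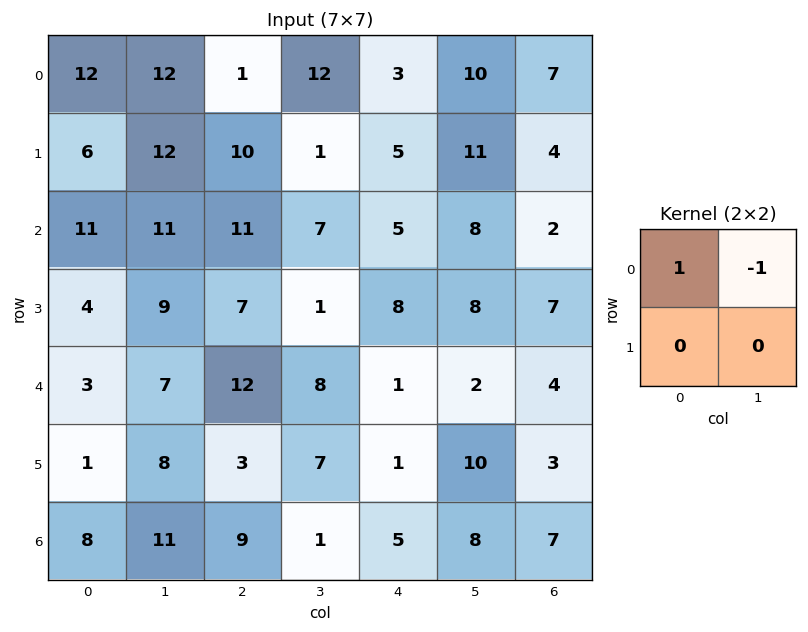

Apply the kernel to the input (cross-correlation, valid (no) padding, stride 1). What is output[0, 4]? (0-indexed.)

-7

The receptive field on the input at this output position is [3 10 / 5 11]. Elementwise product with the kernel and sum: 3·1 + 10·-1.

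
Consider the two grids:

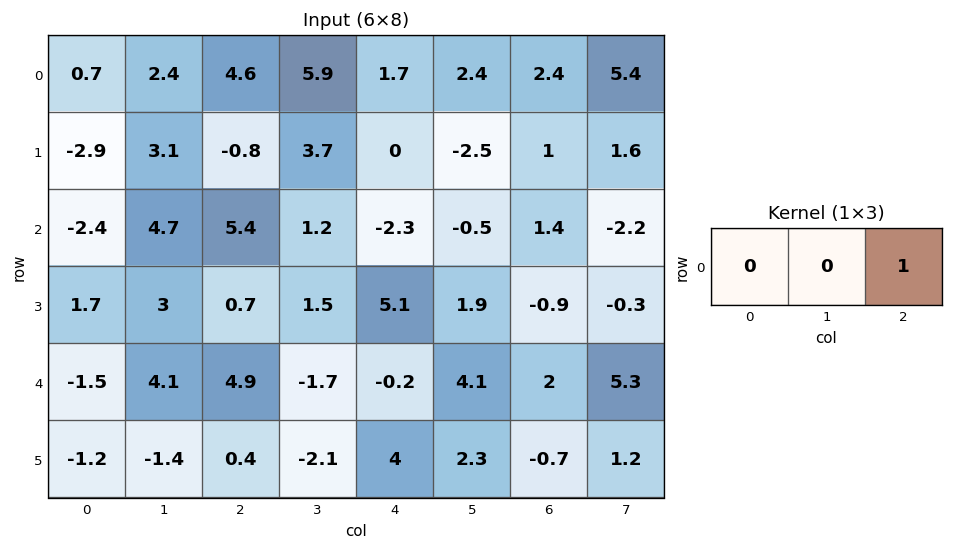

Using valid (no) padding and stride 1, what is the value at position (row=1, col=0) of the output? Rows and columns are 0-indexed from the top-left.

The receptive field on the input at this output position is [-2.9 3.1 -0.8]. Elementwise product with the kernel and sum: -0.8·1.

-0.8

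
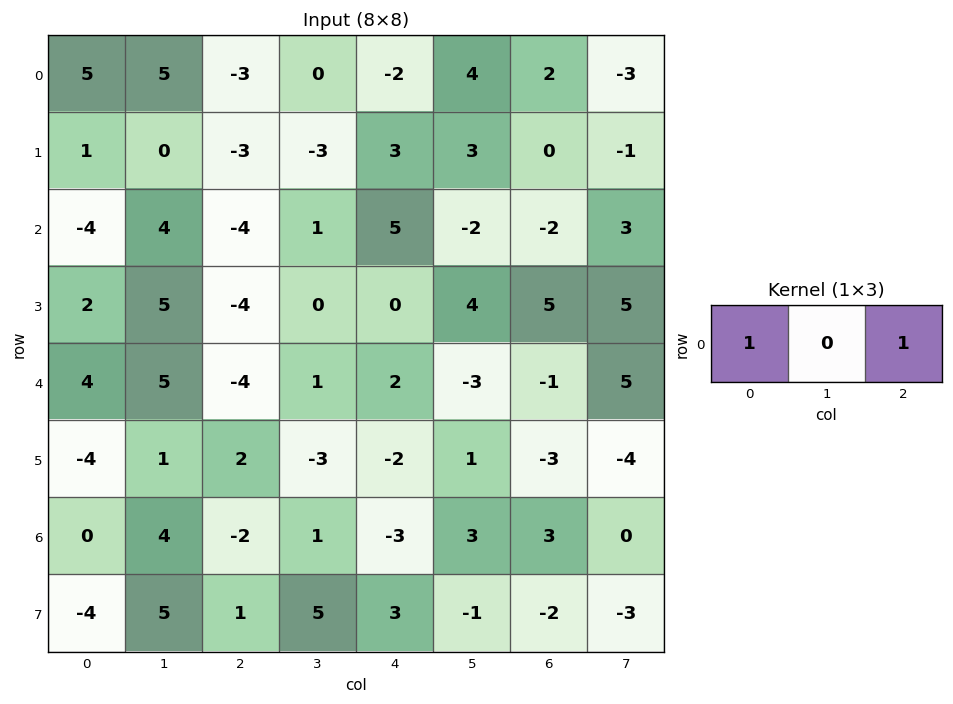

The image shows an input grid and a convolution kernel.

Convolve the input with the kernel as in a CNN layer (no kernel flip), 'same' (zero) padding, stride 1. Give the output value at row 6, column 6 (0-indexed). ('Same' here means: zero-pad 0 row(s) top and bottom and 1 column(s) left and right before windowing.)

The receptive field on the zero-padded input at this output position is [3 3 0]. Elementwise product with the kernel and sum: 3·1 + 0·1.

3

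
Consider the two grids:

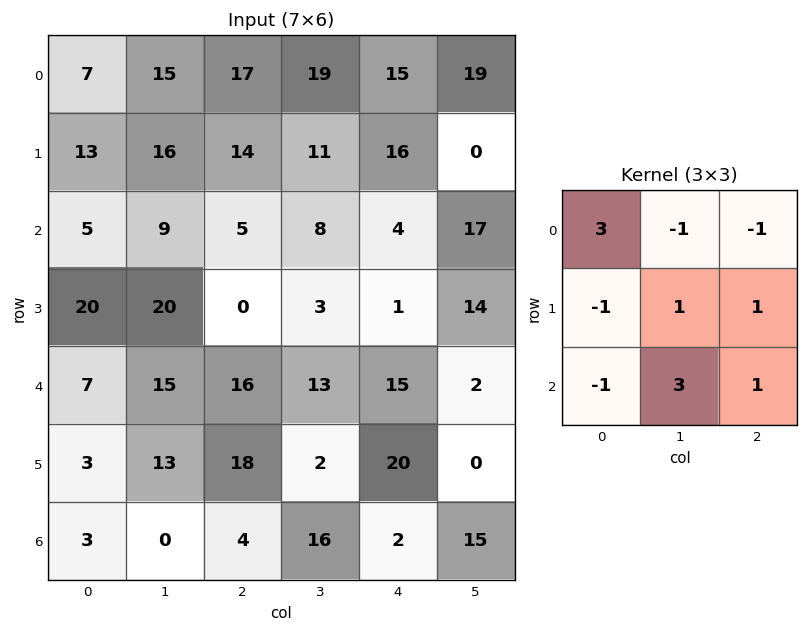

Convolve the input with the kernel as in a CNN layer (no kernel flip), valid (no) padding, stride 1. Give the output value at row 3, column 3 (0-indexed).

56

The receptive field on the input at this output position is [3 1 14 / 13 15 2 / 2 20 0]. Elementwise product with the kernel and sum: 3·3 + 1·-1 + 14·-1 + 13·-1 + 15·1 + 2·1 + 2·-1 + 20·3 + 0·1.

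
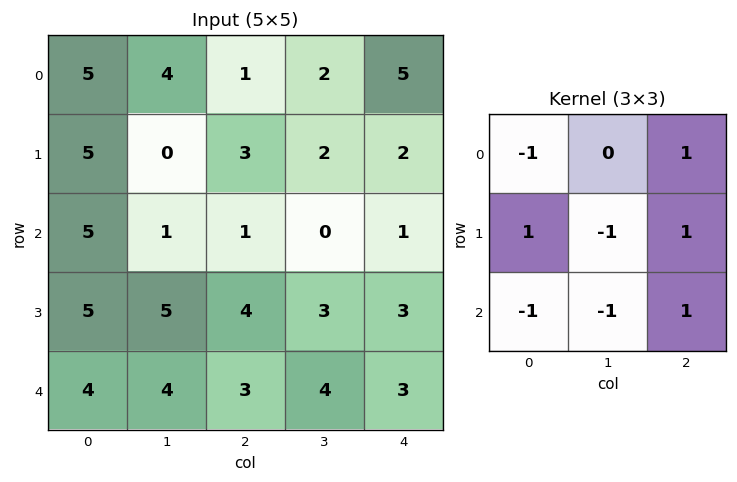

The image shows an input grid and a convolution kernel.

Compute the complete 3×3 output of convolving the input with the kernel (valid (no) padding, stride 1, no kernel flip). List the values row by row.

-1 -5 7
-3 -4 -3
-5 0 0

Output[0,0]: The receptive field on the input at this output position is [5 4 1 / 5 0 3 / 5 1 1]. Elementwise product with the kernel and sum: 5·-1 + 1·1 + 5·1 + 0·-1 + 3·1 + 5·-1 + 1·-1 + 1·1.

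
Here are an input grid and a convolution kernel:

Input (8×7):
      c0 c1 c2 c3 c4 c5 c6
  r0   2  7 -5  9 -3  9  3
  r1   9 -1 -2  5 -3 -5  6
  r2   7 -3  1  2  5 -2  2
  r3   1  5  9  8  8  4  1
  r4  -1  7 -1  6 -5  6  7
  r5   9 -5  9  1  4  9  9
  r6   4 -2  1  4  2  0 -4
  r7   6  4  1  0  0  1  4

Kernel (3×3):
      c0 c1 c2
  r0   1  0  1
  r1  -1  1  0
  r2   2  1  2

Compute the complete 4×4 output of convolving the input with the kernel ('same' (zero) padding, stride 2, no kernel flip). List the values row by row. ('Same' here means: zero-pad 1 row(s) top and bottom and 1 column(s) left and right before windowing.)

9 -6 -15 -10
17 43 35 8
3 6 25 32
13 8 10 11

Output[0,0]: The receptive field on the zero-padded input at this output position is [0 0 0 / 0 2 7 / 0 9 -1]. Elementwise product with the kernel and sum: 0·1 + 0·1 + 0·-1 + 2·1 + 0·2 + 9·1 + -1·2.
Output[0,1]: The receptive field on the zero-padded input at this output position is [0 0 0 / 7 -5 9 / -1 -2 5]. Elementwise product with the kernel and sum: 0·1 + 0·1 + 7·-1 + -5·1 + -1·2 + -2·1 + 5·2.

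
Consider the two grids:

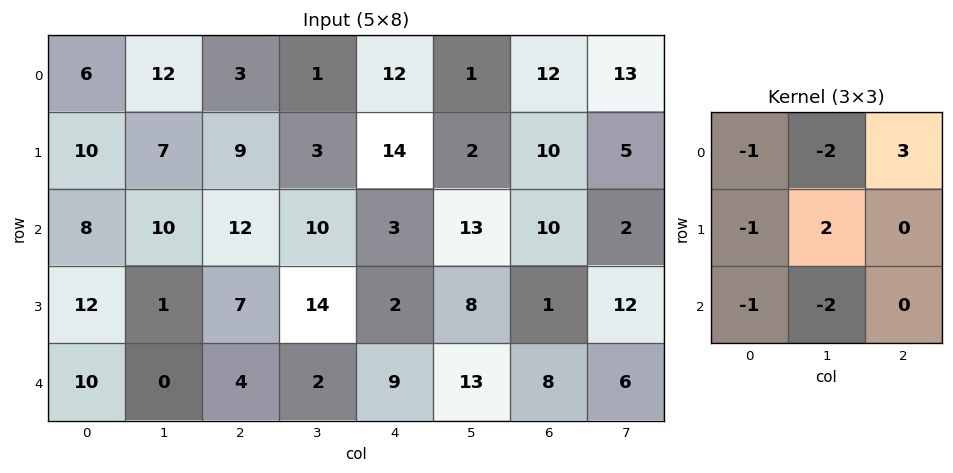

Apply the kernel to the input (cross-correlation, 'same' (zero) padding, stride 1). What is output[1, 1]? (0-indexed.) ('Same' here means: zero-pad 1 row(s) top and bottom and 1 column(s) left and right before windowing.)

The receptive field on the zero-padded input at this output position is [6 12 3 / 10 7 9 / 8 10 12]. Elementwise product with the kernel and sum: 6·-1 + 12·-2 + 3·3 + 10·-1 + 7·2 + 8·-1 + 10·-2.

-45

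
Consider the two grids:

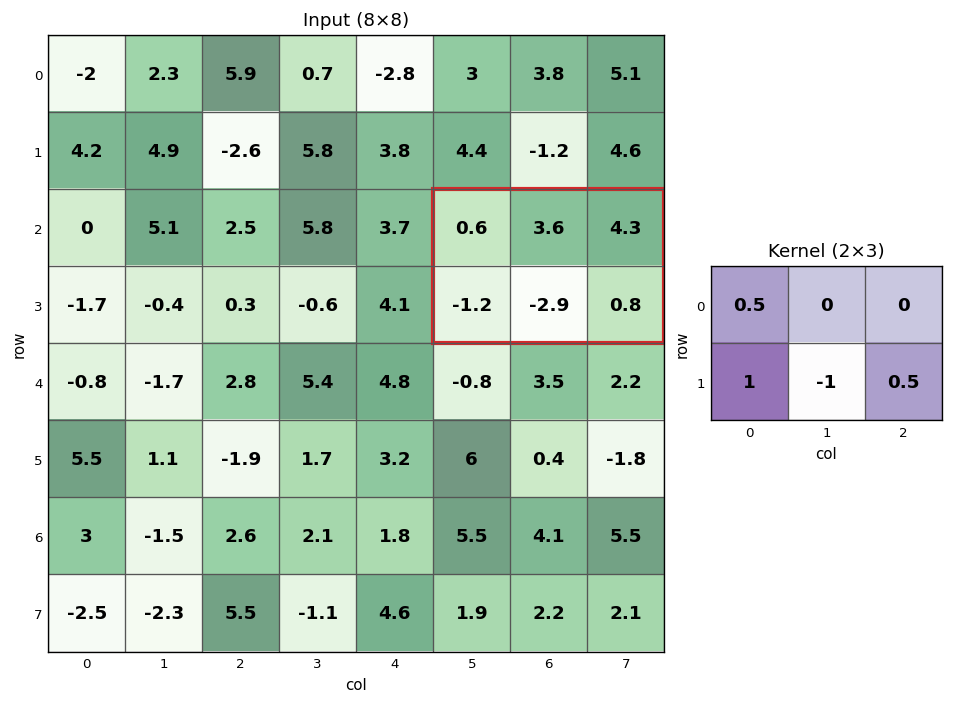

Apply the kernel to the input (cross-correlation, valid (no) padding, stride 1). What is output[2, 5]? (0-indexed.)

The receptive field on the input at this output position is [0.6 3.6 4.3 / -1.2 -2.9 0.8]. Elementwise product with the kernel and sum: 0.6·0.5 + -1.2·1 + -2.9·-1 + 0.8·0.5.

2.4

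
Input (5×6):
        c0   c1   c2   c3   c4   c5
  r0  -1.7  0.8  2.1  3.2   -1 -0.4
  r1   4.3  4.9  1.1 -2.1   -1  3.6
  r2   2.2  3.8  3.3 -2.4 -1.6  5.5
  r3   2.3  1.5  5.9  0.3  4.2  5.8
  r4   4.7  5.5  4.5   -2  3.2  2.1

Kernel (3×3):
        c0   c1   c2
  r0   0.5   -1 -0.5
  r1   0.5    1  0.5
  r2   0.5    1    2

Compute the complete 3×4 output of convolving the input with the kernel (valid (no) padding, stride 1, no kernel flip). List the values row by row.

16.4 -0.4 -7.65 10.75
17.7 13.65 13.25 14.05
18.1 9.85 16.85 11.3

Output[0,0]: The receptive field on the input at this output position is [-1.7 0.8 2.1 / 4.3 4.9 1.1 / 2.2 3.8 3.3]. Elementwise product with the kernel and sum: -1.7·0.5 + 0.8·-1 + 2.1·-0.5 + 4.3·0.5 + 4.9·1 + 1.1·0.5 + 2.2·0.5 + 3.8·1 + 3.3·2.
Output[0,1]: The receptive field on the input at this output position is [0.8 2.1 3.2 / 4.9 1.1 -2.1 / 3.8 3.3 -2.4]. Elementwise product with the kernel and sum: 0.8·0.5 + 2.1·-1 + 3.2·-0.5 + 4.9·0.5 + 1.1·1 + -2.1·0.5 + 3.8·0.5 + 3.3·1 + -2.4·2.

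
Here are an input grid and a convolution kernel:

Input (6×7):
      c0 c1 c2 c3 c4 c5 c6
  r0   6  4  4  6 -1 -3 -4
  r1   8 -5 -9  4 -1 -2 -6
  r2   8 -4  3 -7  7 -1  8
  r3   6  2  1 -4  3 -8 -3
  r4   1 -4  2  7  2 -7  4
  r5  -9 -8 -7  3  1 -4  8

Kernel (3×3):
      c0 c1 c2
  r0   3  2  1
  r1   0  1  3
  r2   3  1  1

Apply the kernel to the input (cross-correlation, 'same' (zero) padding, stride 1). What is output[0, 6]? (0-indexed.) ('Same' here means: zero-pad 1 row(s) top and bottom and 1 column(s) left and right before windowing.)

-16

The receptive field on the zero-padded input at this output position is [0 0 0 / -3 -4 0 / -2 -6 0]. Elementwise product with the kernel and sum: 0·3 + 0·2 + 0·1 + -4·1 + 0·3 + -2·3 + -6·1 + 0·1.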